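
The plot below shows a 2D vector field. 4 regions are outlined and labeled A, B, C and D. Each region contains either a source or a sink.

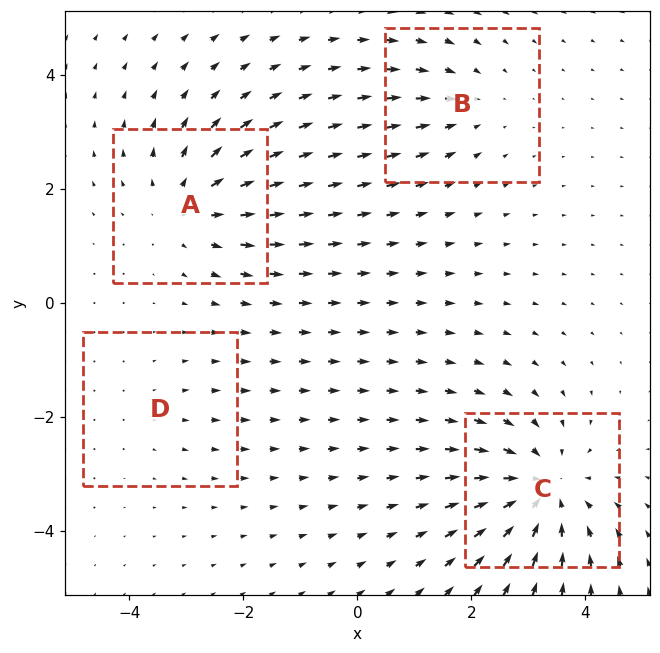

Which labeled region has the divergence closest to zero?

D

Divergence at each region's feature centre — A: about +5, B: about -3, C: about -6, D: about +2. Region D is closest to zero.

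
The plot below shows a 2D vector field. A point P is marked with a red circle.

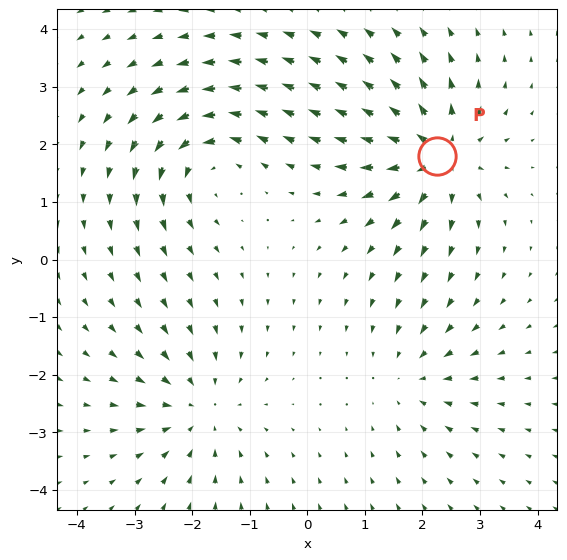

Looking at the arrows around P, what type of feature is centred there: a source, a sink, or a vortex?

At P (2.3, 1.8) the arrows spread outward. Divergence about +6, curl ≈0 — positive divergence with near-zero curl is a source.

source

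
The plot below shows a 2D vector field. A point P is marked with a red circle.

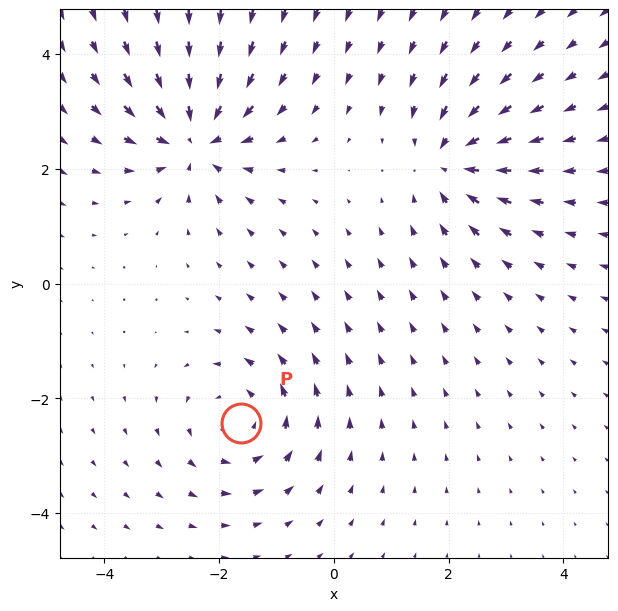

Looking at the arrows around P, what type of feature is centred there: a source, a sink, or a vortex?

vortex

At P (-1.6, -2.4) the arrows circulate counterclockwise. Divergence ≈0, curl about +4 — near-zero divergence with nonzero curl is a vortex.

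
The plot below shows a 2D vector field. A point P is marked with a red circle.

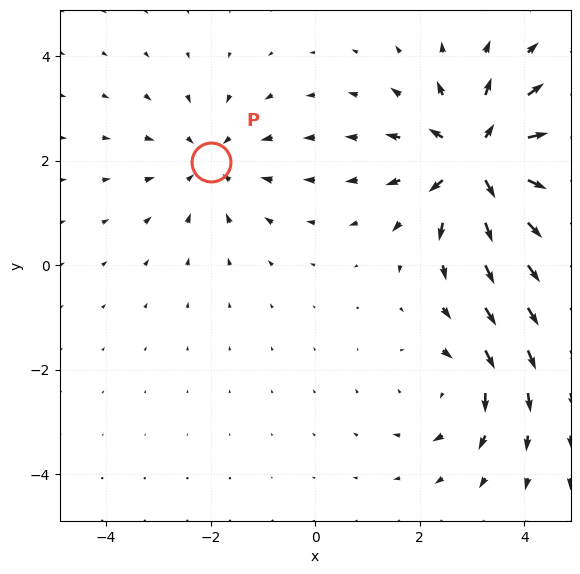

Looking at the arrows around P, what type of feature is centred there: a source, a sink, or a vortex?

At P (-2.0, 2.0) the arrows converge inward. Divergence about -2, curl ≈0 — negative divergence with near-zero curl is a sink.

sink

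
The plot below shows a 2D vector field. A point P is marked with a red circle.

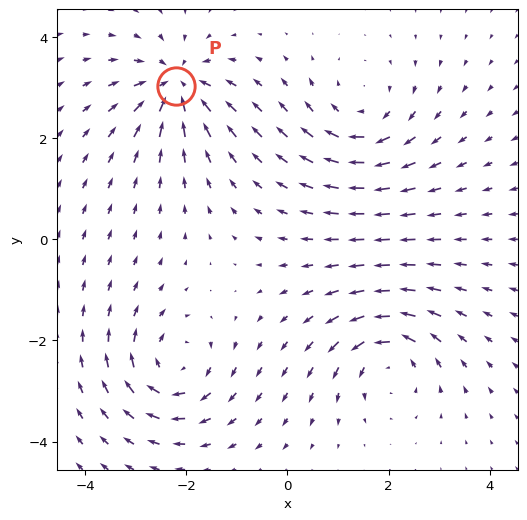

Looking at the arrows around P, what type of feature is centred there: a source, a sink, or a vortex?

At P (-2.2, 3.0) the arrows converge inward. Divergence about -7, curl ≈0 — negative divergence with near-zero curl is a sink.

sink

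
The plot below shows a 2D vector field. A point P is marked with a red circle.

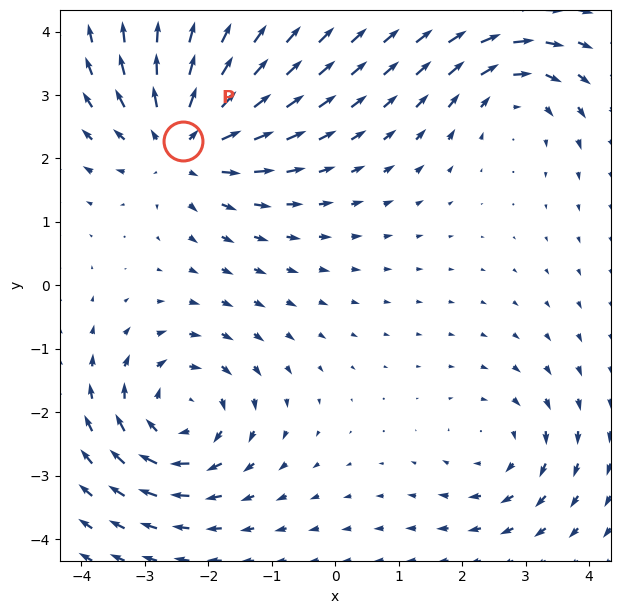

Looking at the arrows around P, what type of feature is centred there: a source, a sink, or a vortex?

At P (-2.4, 2.3) the arrows spread outward. Divergence about +5, curl ≈0 — positive divergence with near-zero curl is a source.

source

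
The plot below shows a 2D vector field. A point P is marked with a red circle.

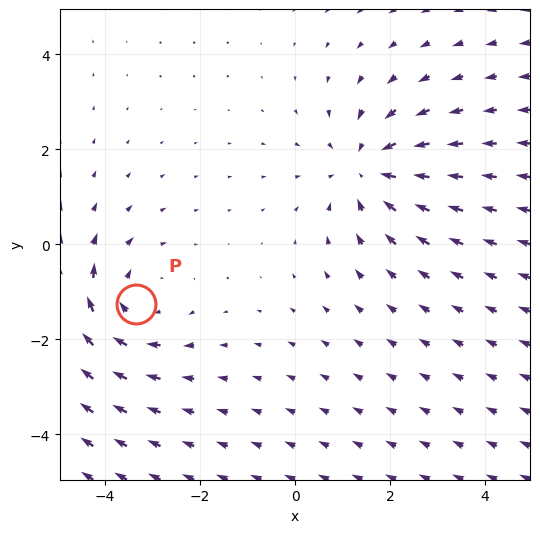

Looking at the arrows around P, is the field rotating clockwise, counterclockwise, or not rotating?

clockwise

Near P at (-3.4, -1.3) the arrows circulate clockwise. The curl (z-component) there is about -2; negative curl means clockwise rotation.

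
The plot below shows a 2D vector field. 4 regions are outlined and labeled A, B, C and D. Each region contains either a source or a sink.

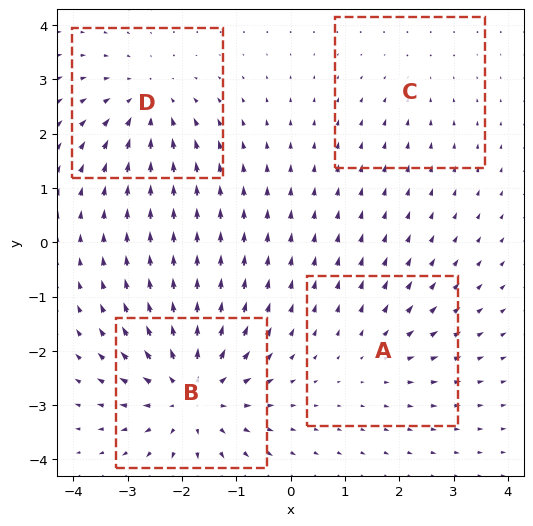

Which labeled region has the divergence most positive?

Divergence at each region's feature centre — A: about +3, B: about +7, C: about -2, D: about -4. Region B is most positive.

B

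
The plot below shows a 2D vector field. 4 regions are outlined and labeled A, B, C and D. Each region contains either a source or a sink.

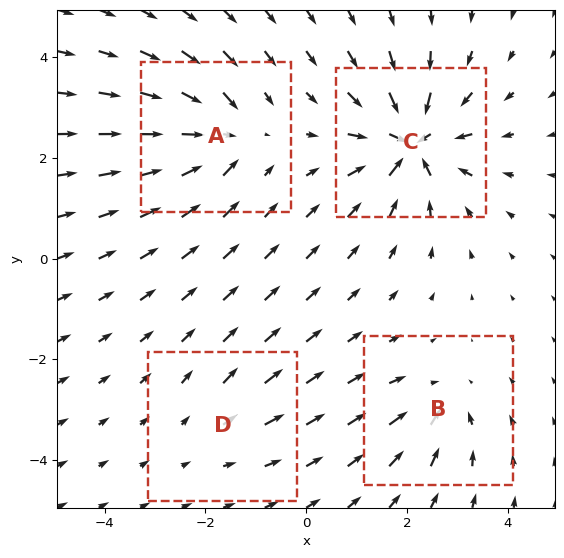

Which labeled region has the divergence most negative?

C

Divergence at each region's feature centre — A: about -6, B: about -4, C: about -9, D: about +2. Region C is most negative.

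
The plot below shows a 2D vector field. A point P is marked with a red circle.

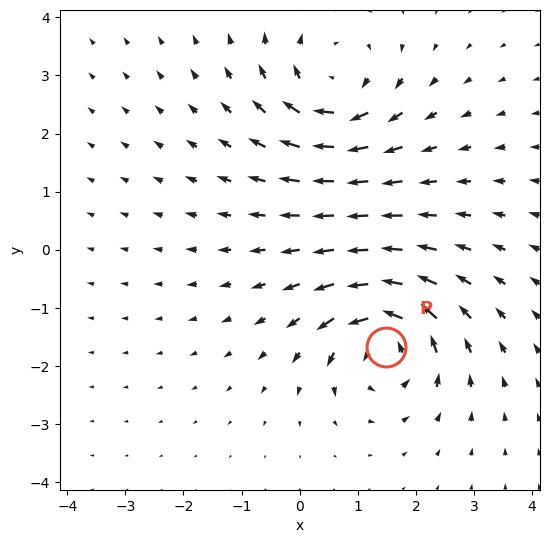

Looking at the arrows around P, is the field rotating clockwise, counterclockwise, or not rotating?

counterclockwise

Near P at (1.5, -1.7) the arrows circulate counterclockwise. The curl (z-component) there is about +7; positive curl means counterclockwise rotation.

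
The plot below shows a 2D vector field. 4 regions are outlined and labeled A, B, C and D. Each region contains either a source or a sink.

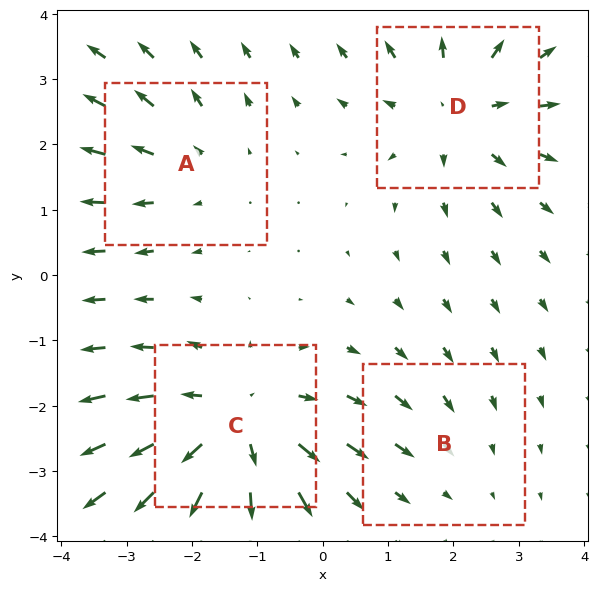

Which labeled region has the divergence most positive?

C

Divergence at each region's feature centre — A: about +3, B: about -2, C: about +5, D: about +4. Region C is most positive.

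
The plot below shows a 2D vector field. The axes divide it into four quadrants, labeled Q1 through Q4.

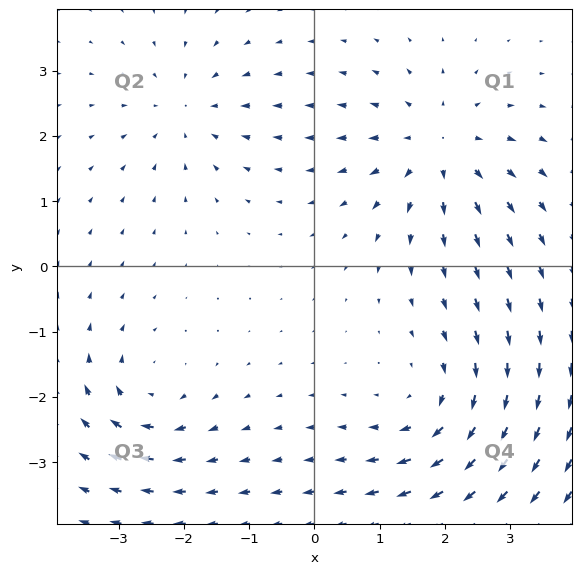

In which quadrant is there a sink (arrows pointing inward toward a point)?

The sink sits at approximately (-2.0, 2.4), which lies in quadrant Q2. The divergence there is about -4, negative as expected for a sink.

Q2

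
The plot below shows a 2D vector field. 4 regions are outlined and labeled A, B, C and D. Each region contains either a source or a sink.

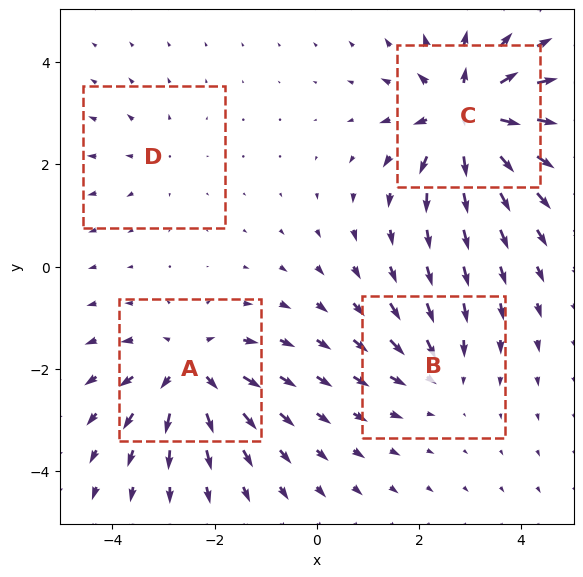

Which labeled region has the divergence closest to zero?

D

Divergence at each region's feature centre — A: about +6, B: about -3, C: about +8, D: about +2. Region D is closest to zero.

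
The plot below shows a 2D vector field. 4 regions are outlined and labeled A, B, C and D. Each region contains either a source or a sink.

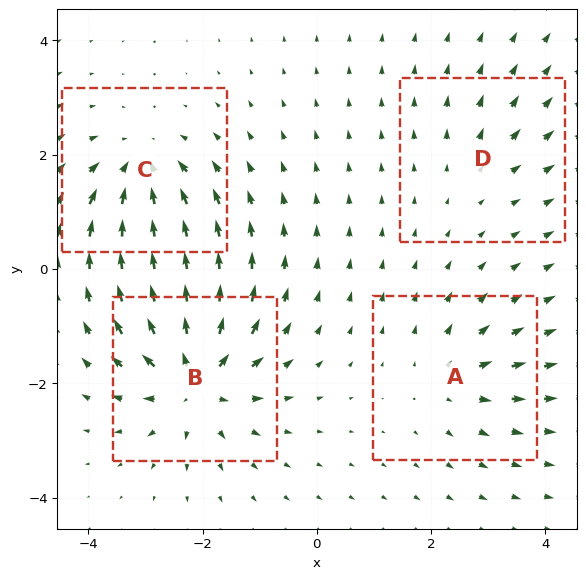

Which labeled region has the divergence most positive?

B

Divergence at each region's feature centre — A: about +4, B: about +8, C: about -6, D: about +2. Region B is most positive.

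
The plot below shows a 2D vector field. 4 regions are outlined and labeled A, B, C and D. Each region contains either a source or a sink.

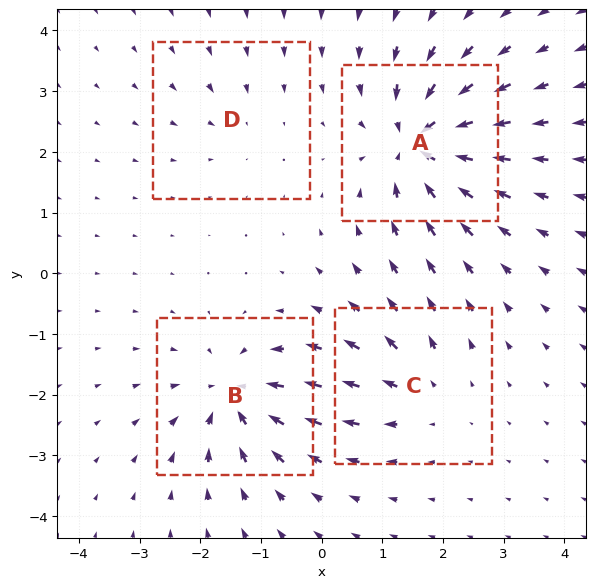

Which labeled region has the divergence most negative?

Divergence at each region's feature centre — A: about -8, B: about -7, C: about +4, D: about -2. Region A is most negative.

A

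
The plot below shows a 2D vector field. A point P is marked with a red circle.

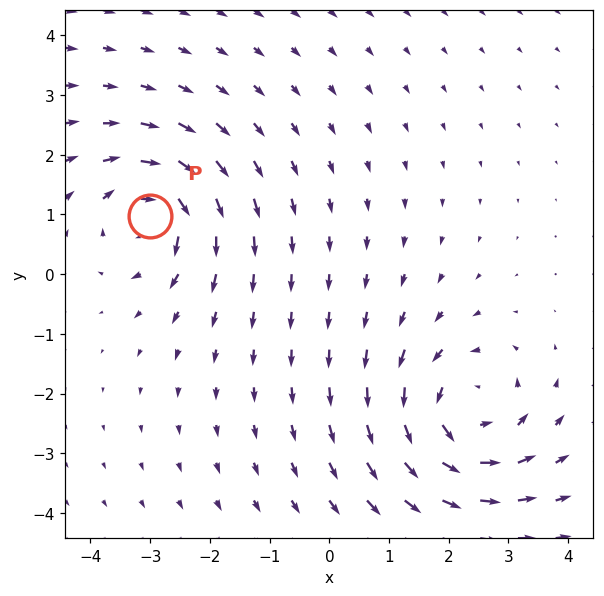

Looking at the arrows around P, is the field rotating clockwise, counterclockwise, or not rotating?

clockwise

Near P at (-3.0, 1.0) the arrows circulate clockwise. The curl (z-component) there is about -5; negative curl means clockwise rotation.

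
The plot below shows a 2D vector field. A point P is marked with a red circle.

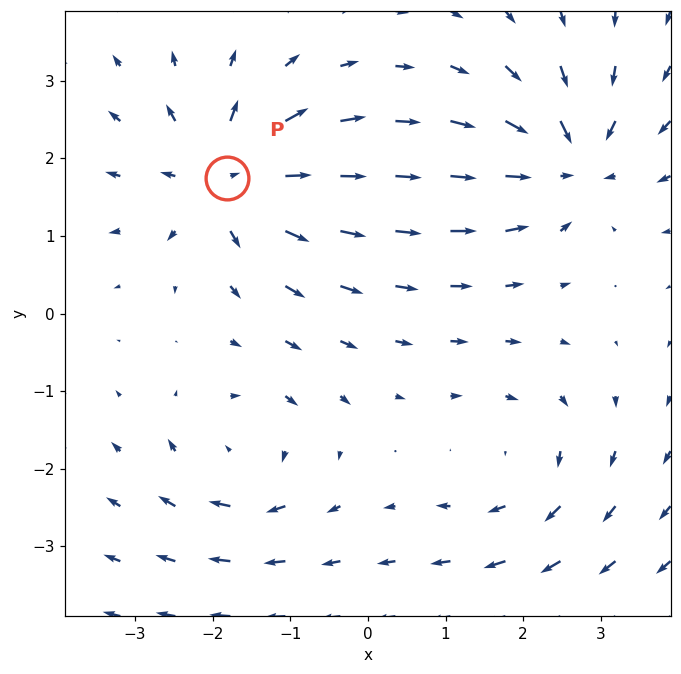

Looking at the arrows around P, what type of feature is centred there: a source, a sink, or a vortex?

source

At P (-1.8, 1.7) the arrows spread outward. Divergence about +6, curl ≈0 — positive divergence with near-zero curl is a source.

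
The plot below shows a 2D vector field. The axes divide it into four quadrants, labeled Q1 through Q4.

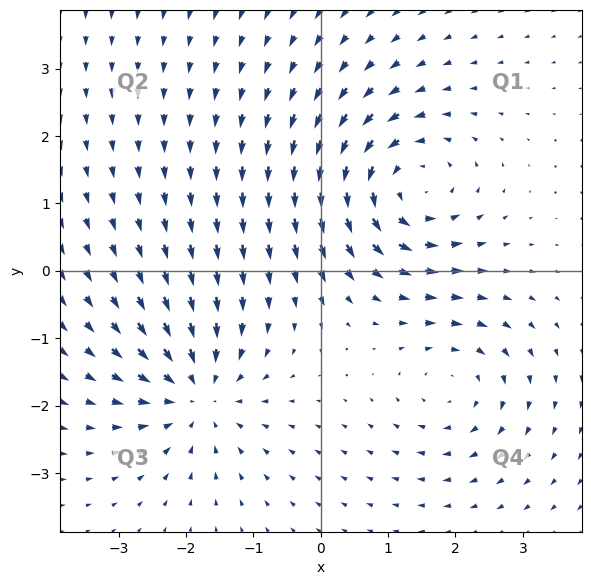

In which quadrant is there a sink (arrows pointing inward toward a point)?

The sink sits at approximately (-1.8, -1.8), which lies in quadrant Q3. The divergence there is about -4, negative as expected for a sink.

Q3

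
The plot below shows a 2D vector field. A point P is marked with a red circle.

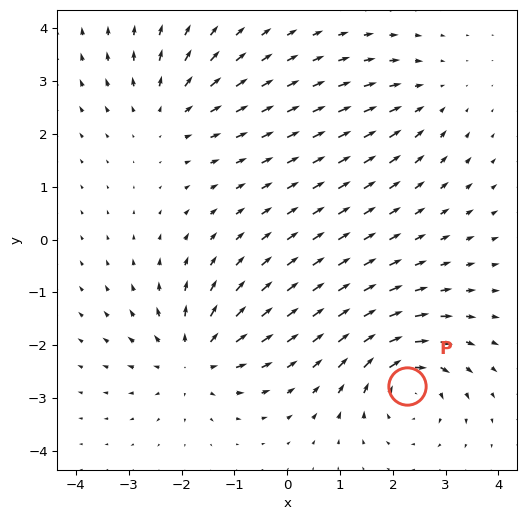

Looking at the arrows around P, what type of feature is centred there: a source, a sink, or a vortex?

At P (2.3, -2.8) the arrows circulate clockwise. Divergence ≈0, curl about -6 — near-zero divergence with nonzero curl is a vortex.

vortex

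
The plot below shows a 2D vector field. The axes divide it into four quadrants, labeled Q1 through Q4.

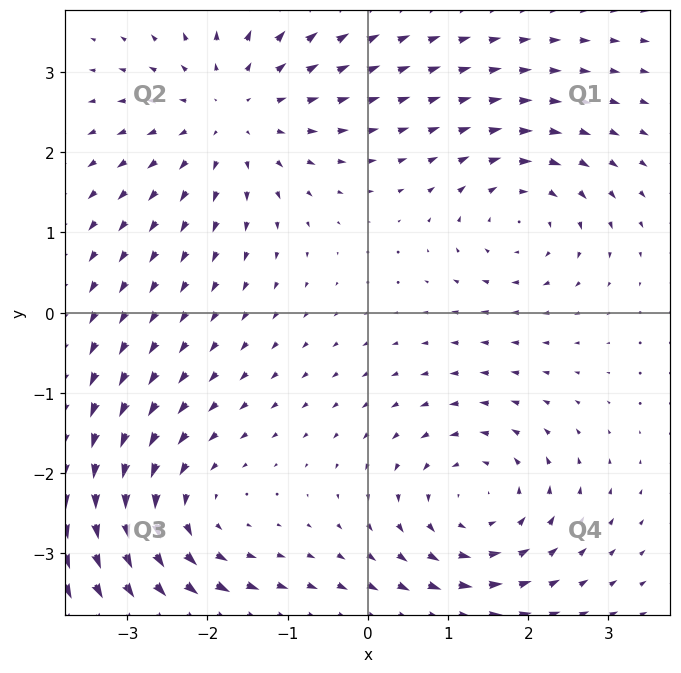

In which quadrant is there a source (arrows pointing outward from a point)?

The source sits at approximately (-1.7, 2.5), which lies in quadrant Q2. The divergence there is about +4, positive as expected for a source.

Q2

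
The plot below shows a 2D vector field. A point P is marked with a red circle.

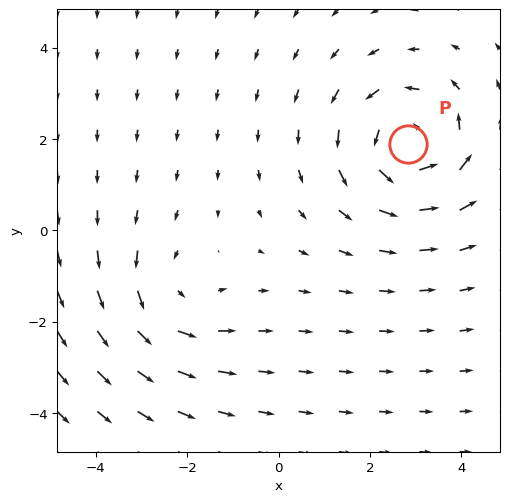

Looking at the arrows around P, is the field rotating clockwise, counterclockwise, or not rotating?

counterclockwise

Near P at (2.8, 1.9) the arrows circulate counterclockwise. The curl (z-component) there is about +3; positive curl means counterclockwise rotation.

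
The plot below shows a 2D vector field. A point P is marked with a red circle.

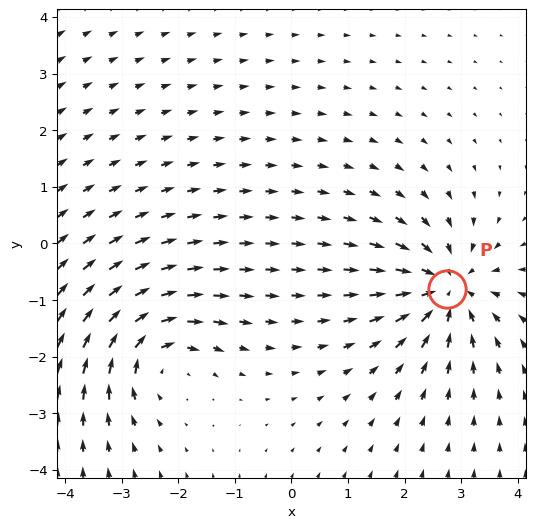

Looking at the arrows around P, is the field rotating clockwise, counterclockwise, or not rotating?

Near P at (2.7, -0.8) the arrows show no circulation. The curl there is ≈0.

not rotating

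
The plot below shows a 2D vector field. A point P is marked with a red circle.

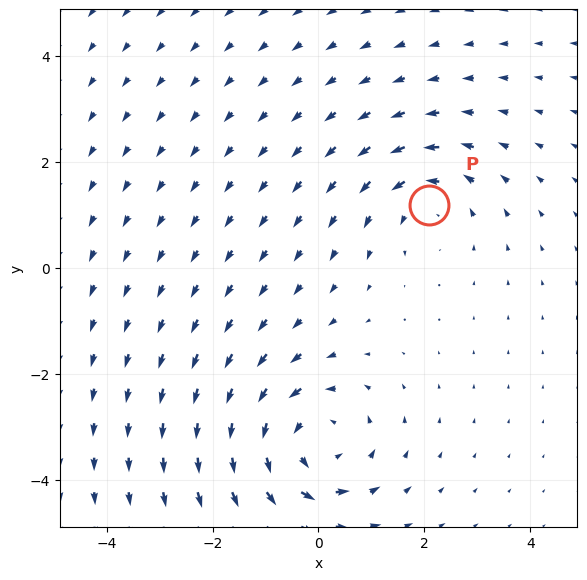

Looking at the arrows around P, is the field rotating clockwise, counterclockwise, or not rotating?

counterclockwise

Near P at (2.1, 1.2) the arrows circulate counterclockwise. The curl (z-component) there is about +3; positive curl means counterclockwise rotation.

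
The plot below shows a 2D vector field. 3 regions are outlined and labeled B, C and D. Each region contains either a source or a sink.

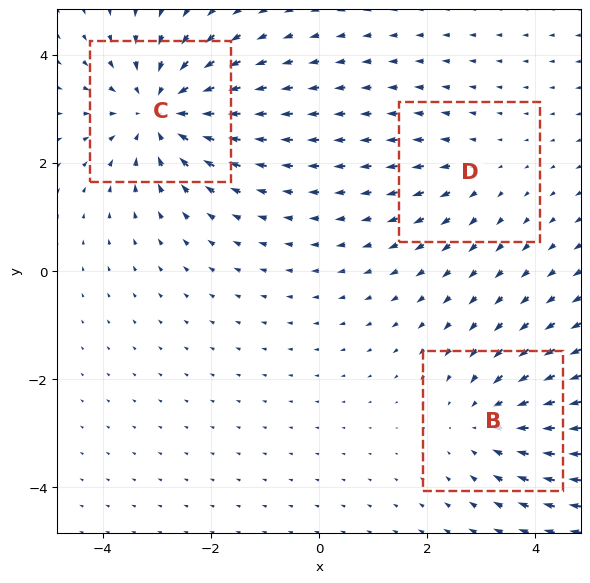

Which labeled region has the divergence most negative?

C

Divergence at each region's feature centre — B: about -3, C: about -5, D: about +2. Region C is most negative.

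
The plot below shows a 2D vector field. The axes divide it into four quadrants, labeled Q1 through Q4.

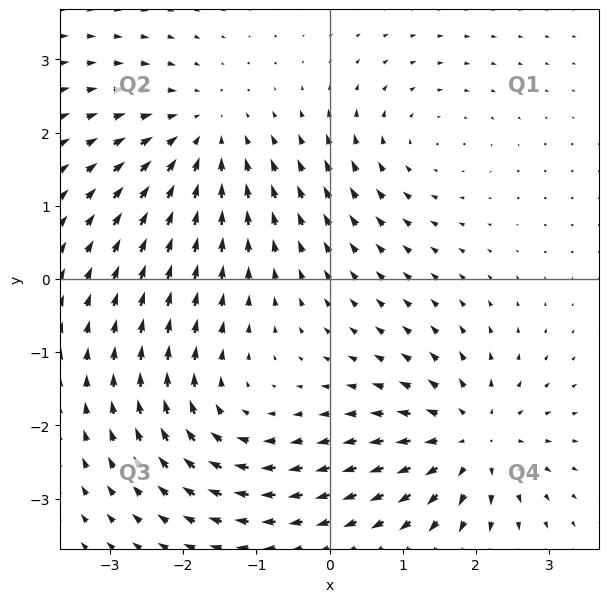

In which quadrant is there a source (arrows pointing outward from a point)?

Q4

The source sits at approximately (1.9, -2.2), which lies in quadrant Q4. The divergence there is about +5, positive as expected for a source.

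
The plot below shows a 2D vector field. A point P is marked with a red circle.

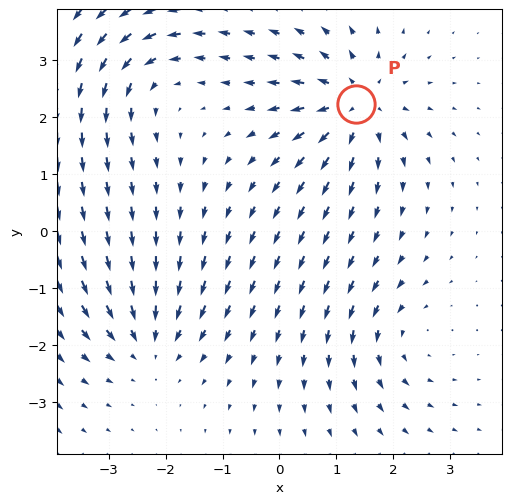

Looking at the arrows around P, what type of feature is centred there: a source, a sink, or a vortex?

At P (1.3, 2.2) the arrows spread outward. Divergence about +4, curl ≈0 — positive divergence with near-zero curl is a source.

source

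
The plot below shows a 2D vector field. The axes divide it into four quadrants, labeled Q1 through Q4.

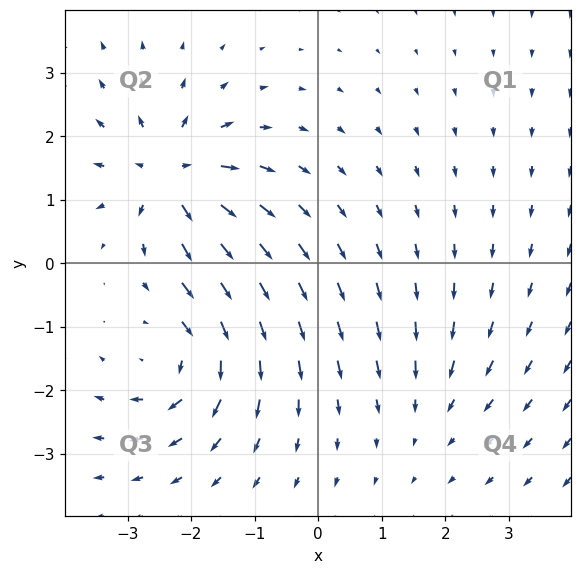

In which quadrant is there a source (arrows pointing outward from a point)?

Q2

The source sits at approximately (-2.3, 1.4), which lies in quadrant Q2. The divergence there is about +7, positive as expected for a source.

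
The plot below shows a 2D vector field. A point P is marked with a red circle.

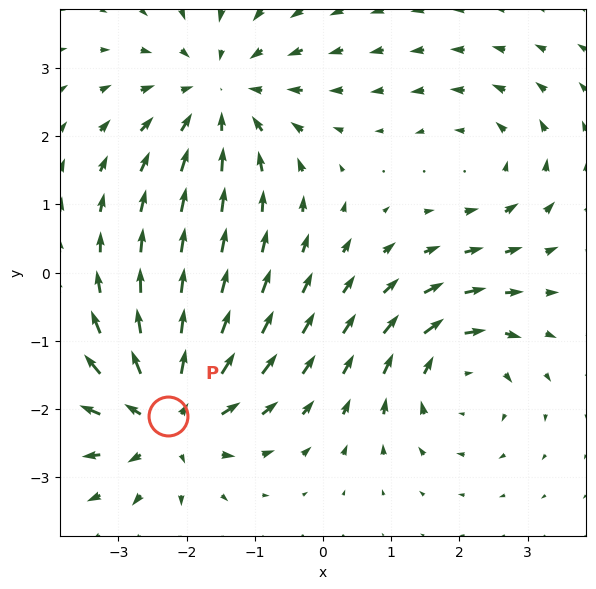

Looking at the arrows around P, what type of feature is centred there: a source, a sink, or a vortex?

source

At P (-2.3, -2.1) the arrows spread outward. Divergence about +6, curl ≈0 — positive divergence with near-zero curl is a source.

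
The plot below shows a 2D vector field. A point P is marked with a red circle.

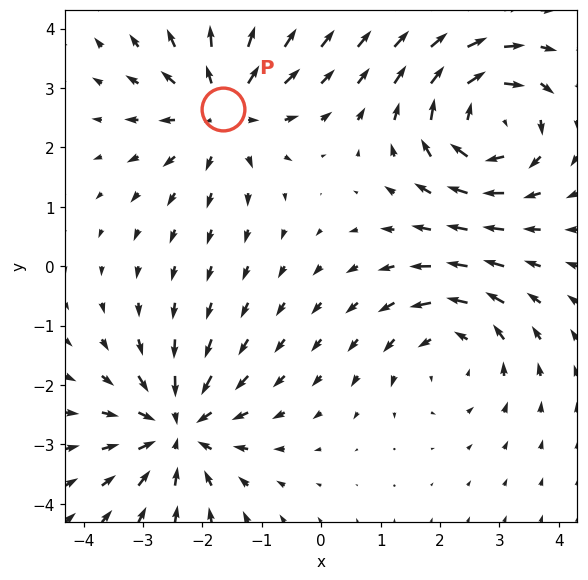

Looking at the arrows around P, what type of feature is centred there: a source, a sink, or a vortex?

At P (-1.6, 2.6) the arrows spread outward. Divergence about +5, curl ≈0 — positive divergence with near-zero curl is a source.

source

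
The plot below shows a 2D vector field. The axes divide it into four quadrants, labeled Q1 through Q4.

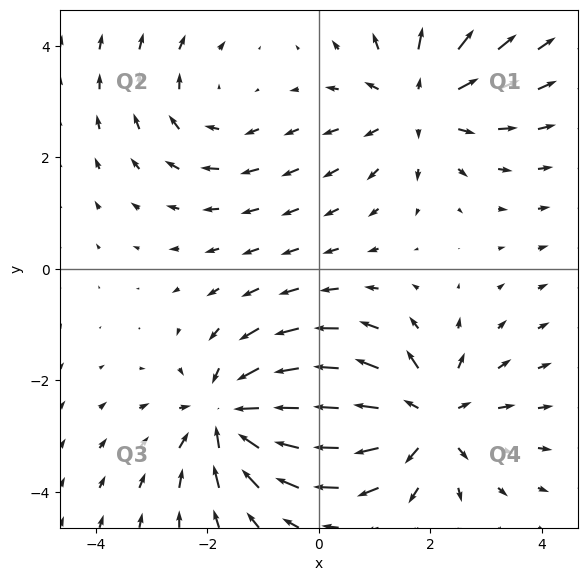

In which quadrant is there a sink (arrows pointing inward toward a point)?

The sink sits at approximately (-1.6, -2.6), which lies in quadrant Q3. The divergence there is about -4, negative as expected for a sink.

Q3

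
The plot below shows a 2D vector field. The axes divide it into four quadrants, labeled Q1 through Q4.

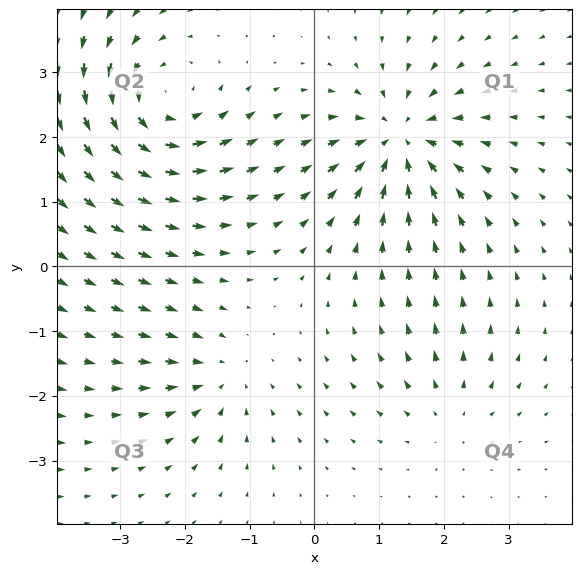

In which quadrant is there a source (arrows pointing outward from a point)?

Q4

The source sits at approximately (2.1, -2.3), which lies in quadrant Q4. The divergence there is about +3, positive as expected for a source.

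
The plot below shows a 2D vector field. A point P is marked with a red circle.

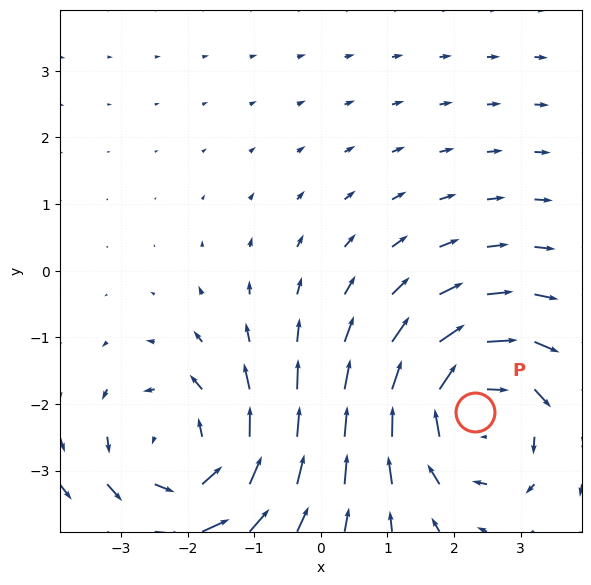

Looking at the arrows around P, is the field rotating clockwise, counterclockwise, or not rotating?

Near P at (2.3, -2.1) the arrows circulate clockwise. The curl (z-component) there is about -5; negative curl means clockwise rotation.

clockwise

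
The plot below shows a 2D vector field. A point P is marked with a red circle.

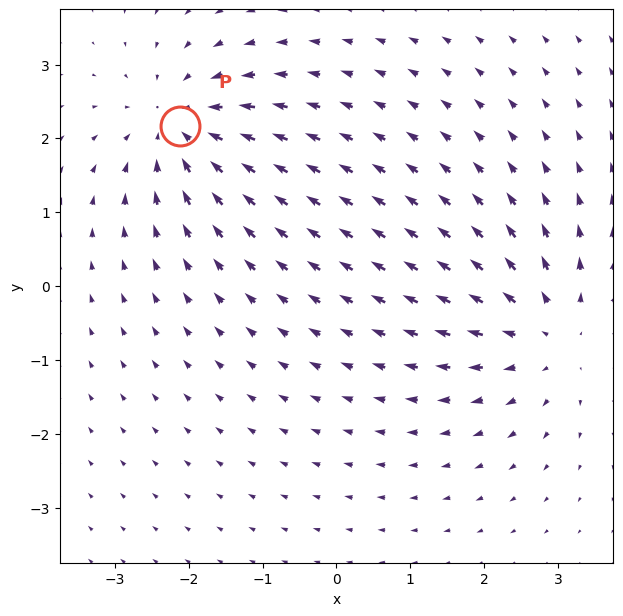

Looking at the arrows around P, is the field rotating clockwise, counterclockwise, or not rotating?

not rotating

Near P at (-2.1, 2.2) the arrows show no circulation. The curl there is ≈0.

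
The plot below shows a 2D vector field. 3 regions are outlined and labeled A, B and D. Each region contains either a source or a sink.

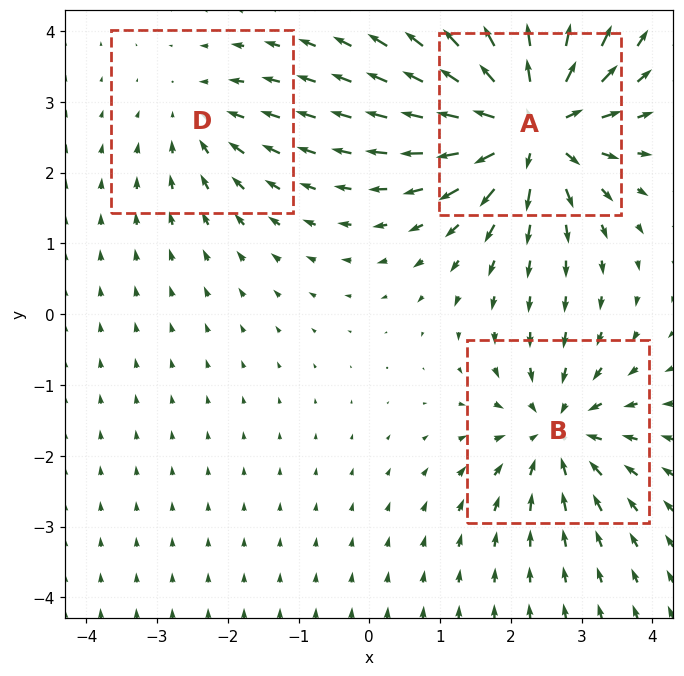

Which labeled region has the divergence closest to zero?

D

Divergence at each region's feature centre — A: about +6, B: about -4, D: about -2. Region D is closest to zero.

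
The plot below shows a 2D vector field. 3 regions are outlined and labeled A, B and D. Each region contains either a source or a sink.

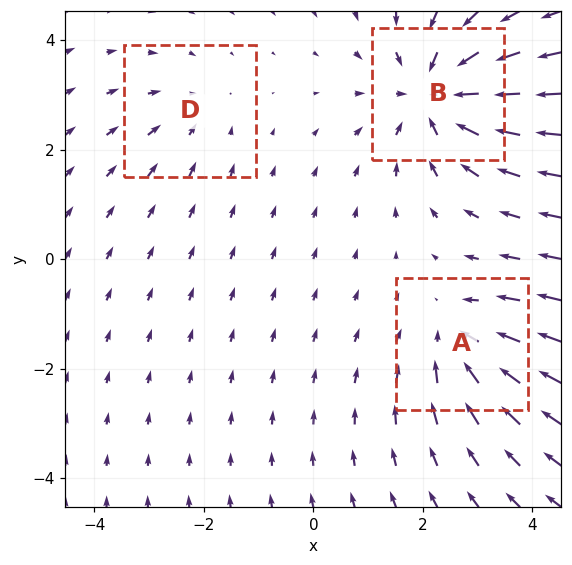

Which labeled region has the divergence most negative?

Divergence at each region's feature centre — A: about -3, B: about -5, D: about -2. Region B is most negative.

B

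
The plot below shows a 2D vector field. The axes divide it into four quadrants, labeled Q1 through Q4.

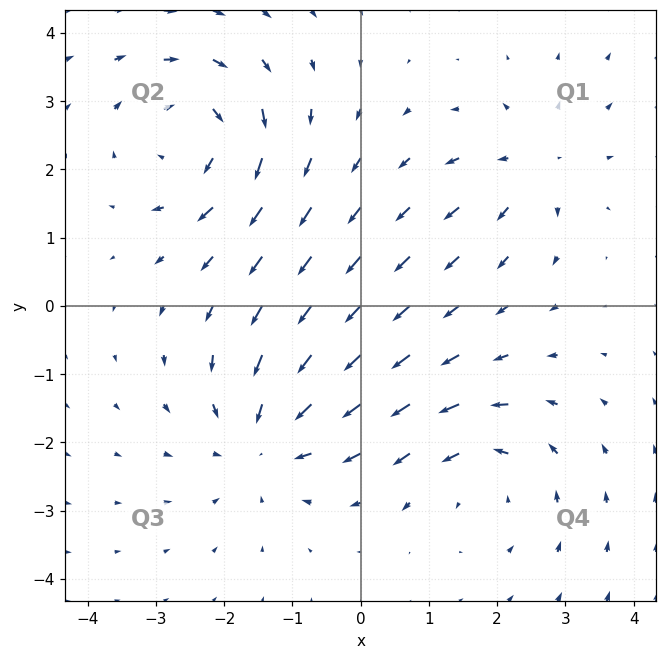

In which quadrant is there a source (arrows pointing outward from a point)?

The source sits at approximately (2.5, 2.1), which lies in quadrant Q1. The divergence there is about +4, positive as expected for a source.

Q1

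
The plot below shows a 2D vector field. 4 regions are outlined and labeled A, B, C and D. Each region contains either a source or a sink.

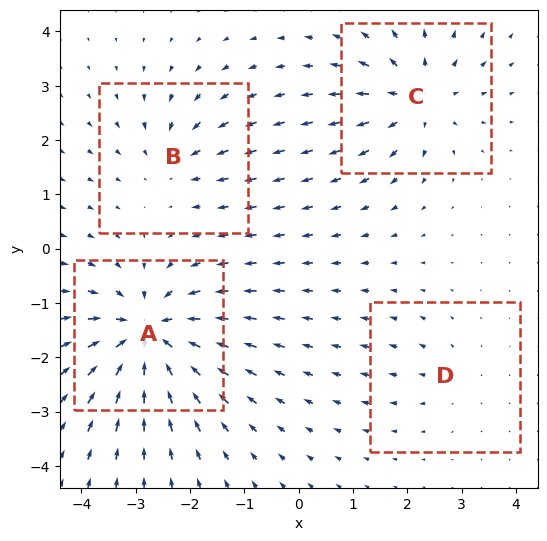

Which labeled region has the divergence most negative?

A

Divergence at each region's feature centre — A: about -8, B: about -4, C: about +5, D: about +2. Region A is most negative.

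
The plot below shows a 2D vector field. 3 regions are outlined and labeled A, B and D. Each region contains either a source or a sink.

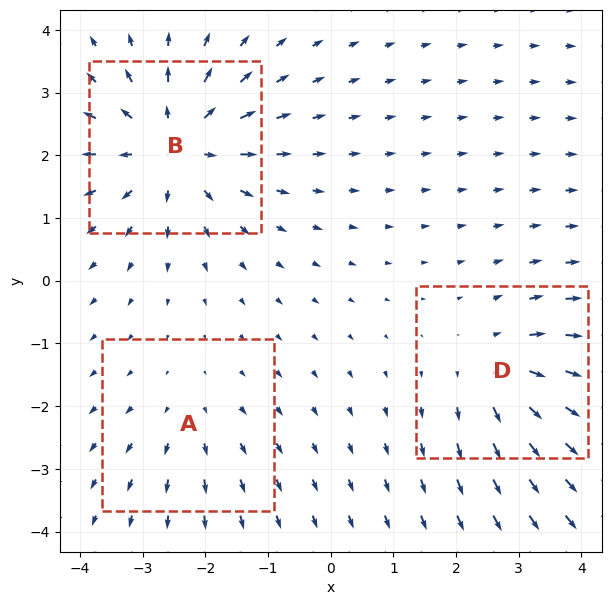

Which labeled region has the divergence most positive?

Divergence at each region's feature centre — A: about +2, B: about +5, D: about +3. Region B is most positive.

B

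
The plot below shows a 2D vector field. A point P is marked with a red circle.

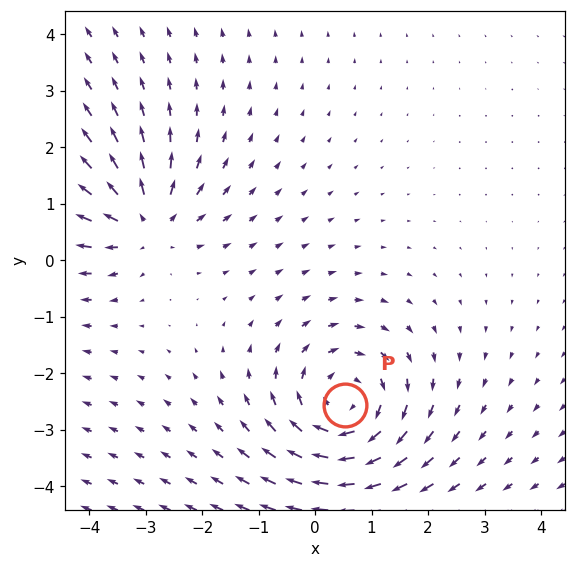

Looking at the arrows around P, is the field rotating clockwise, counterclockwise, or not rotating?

Near P at (0.5, -2.6) the arrows circulate clockwise. The curl (z-component) there is about -4; negative curl means clockwise rotation.

clockwise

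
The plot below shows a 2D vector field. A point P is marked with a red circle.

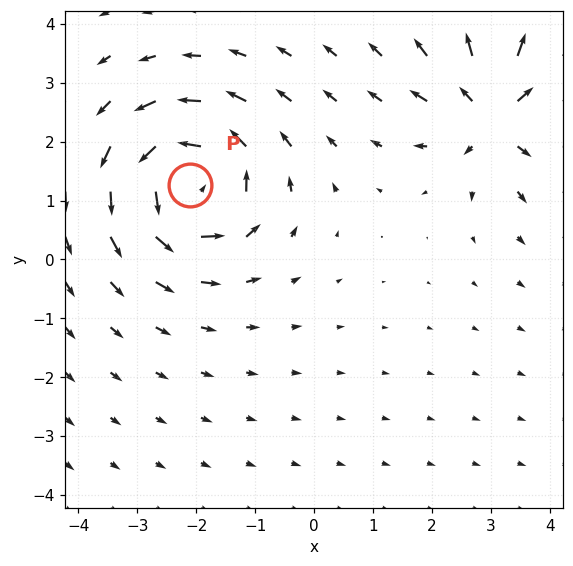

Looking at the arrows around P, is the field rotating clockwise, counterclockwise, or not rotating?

Near P at (-2.1, 1.3) the arrows circulate counterclockwise. The curl (z-component) there is about +6; positive curl means counterclockwise rotation.

counterclockwise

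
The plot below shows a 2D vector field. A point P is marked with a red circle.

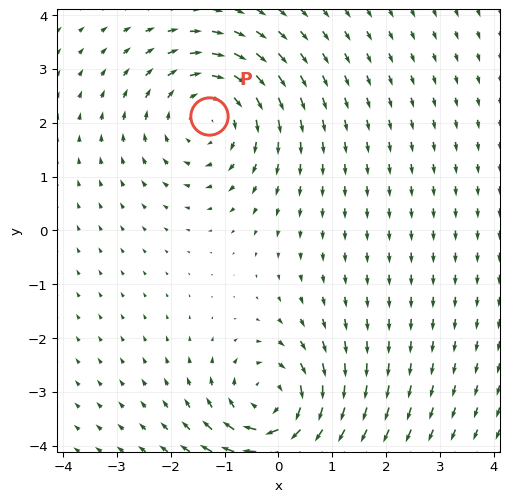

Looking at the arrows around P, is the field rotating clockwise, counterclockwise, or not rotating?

Near P at (-1.3, 2.1) the arrows circulate clockwise. The curl (z-component) there is about -3; negative curl means clockwise rotation.

clockwise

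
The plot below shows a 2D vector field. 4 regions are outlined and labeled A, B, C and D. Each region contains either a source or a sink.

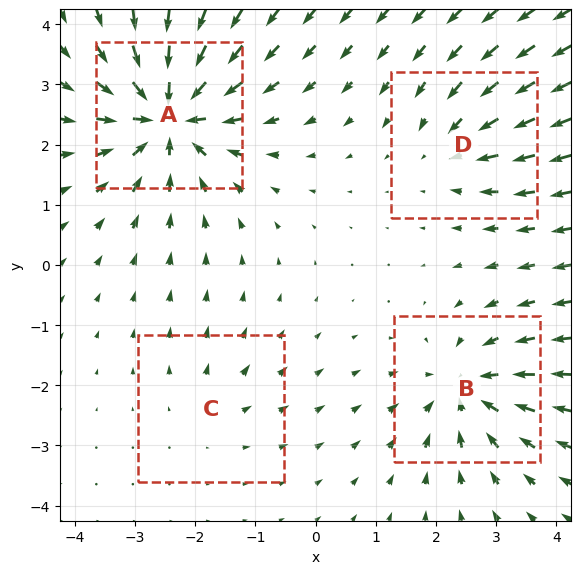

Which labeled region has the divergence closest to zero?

C

Divergence at each region's feature centre — A: about -8, B: about -5, C: about +2, D: about -4. Region C is closest to zero.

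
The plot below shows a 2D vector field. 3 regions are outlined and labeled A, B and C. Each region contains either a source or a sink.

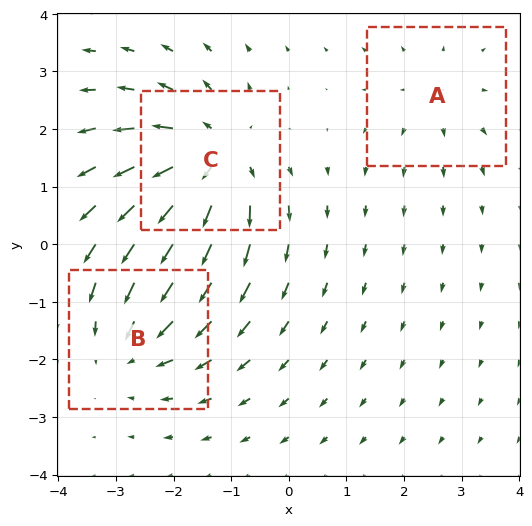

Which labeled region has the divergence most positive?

C

Divergence at each region's feature centre — A: about +2, B: about -3, C: about +4. Region C is most positive.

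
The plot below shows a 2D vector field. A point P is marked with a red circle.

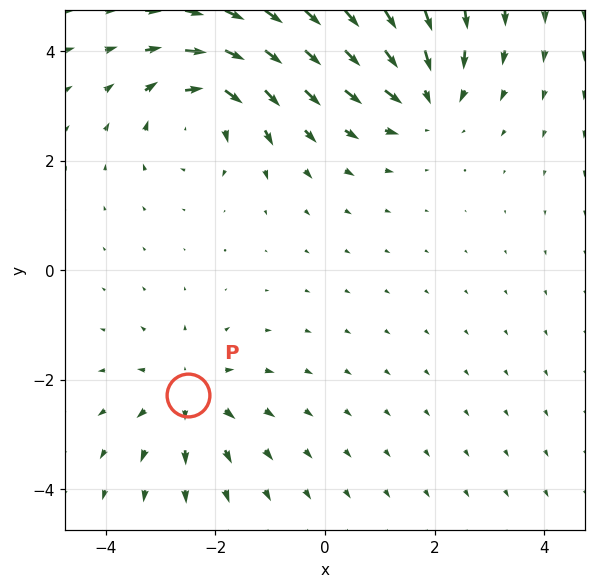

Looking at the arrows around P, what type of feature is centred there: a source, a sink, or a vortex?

At P (-2.5, -2.3) the arrows spread outward. Divergence about +3, curl ≈0 — positive divergence with near-zero curl is a source.

source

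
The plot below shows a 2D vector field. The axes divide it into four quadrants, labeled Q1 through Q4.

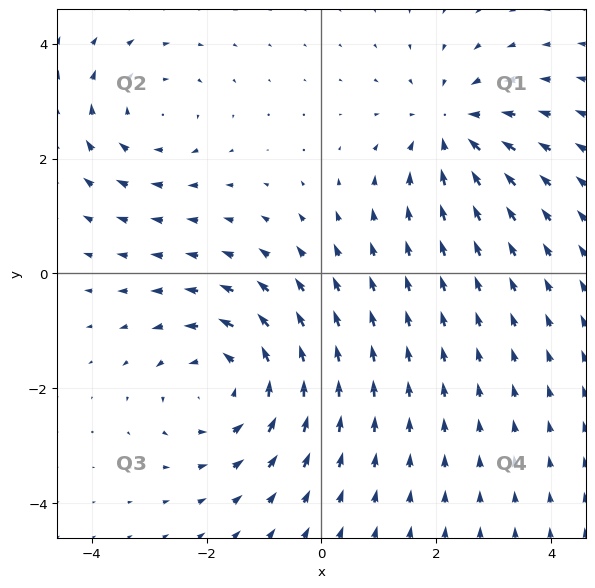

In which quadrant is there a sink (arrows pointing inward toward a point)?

Q1

The sink sits at approximately (2.3, 2.5), which lies in quadrant Q1. The divergence there is about -3, negative as expected for a sink.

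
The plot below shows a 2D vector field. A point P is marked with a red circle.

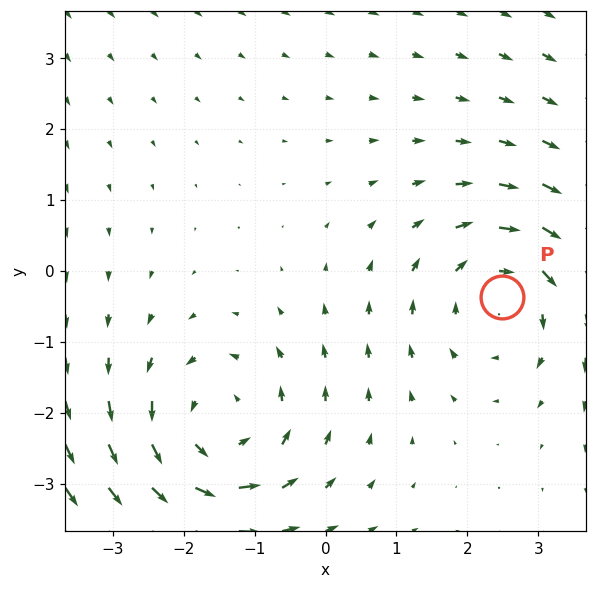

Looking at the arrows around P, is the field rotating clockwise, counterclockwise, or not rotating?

clockwise

Near P at (2.5, -0.4) the arrows circulate clockwise. The curl (z-component) there is about -3; negative curl means clockwise rotation.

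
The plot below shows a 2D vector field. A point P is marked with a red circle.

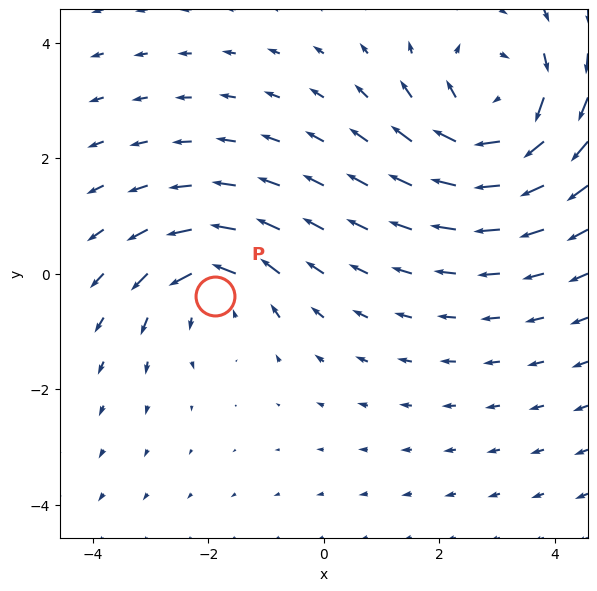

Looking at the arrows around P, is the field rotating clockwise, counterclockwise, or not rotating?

Near P at (-1.9, -0.4) the arrows circulate counterclockwise. The curl (z-component) there is about +3; positive curl means counterclockwise rotation.

counterclockwise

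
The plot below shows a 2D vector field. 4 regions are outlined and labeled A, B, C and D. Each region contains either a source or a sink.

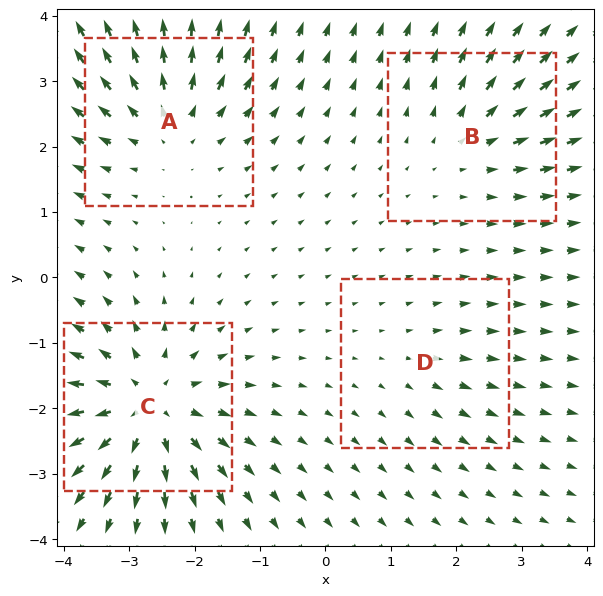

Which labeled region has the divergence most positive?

C

Divergence at each region's feature centre — A: about +5, B: about +4, C: about +7, D: about +2. Region C is most positive.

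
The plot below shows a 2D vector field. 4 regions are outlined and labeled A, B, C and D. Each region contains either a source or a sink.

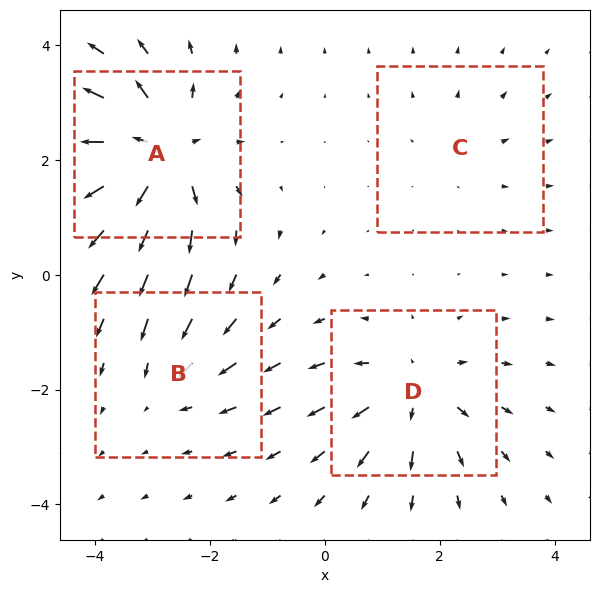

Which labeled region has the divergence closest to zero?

Divergence at each region's feature centre — A: about +8, B: about -3, C: about +2, D: about +5. Region C is closest to zero.

C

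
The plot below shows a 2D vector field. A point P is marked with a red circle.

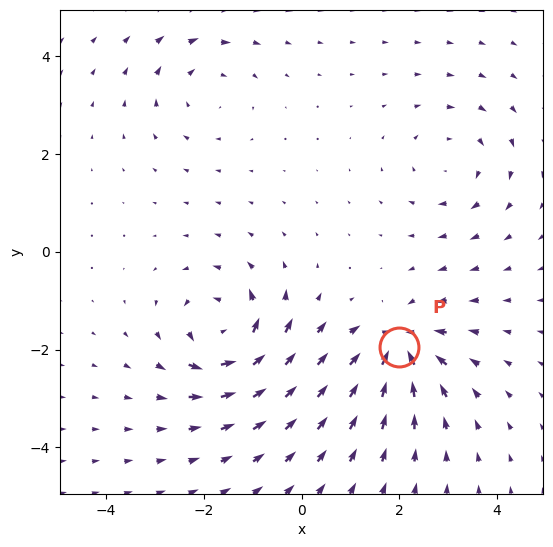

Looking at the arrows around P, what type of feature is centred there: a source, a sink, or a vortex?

sink

At P (2.0, -1.9) the arrows converge inward. Divergence about -6, curl ≈0 — negative divergence with near-zero curl is a sink.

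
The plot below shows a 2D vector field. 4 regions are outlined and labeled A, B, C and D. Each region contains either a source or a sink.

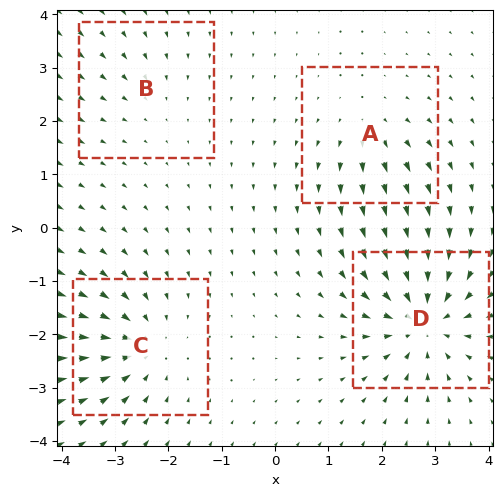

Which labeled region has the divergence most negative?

D

Divergence at each region's feature centre — A: about +4, B: about -2, C: about -6, D: about -8. Region D is most negative.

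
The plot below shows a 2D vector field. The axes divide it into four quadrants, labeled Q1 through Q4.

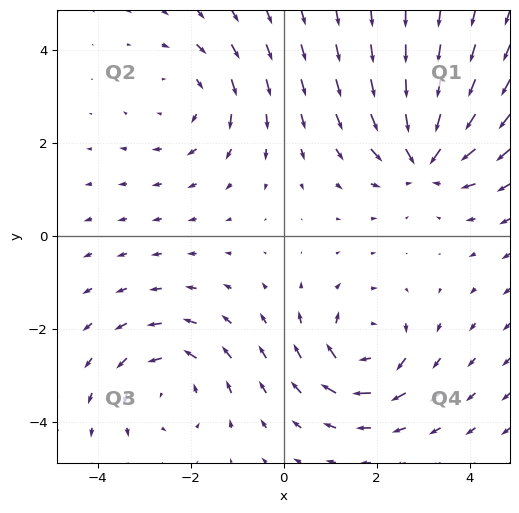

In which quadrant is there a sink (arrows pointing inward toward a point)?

The sink sits at approximately (3.1, 1.7), which lies in quadrant Q1. The divergence there is about -4, negative as expected for a sink.

Q1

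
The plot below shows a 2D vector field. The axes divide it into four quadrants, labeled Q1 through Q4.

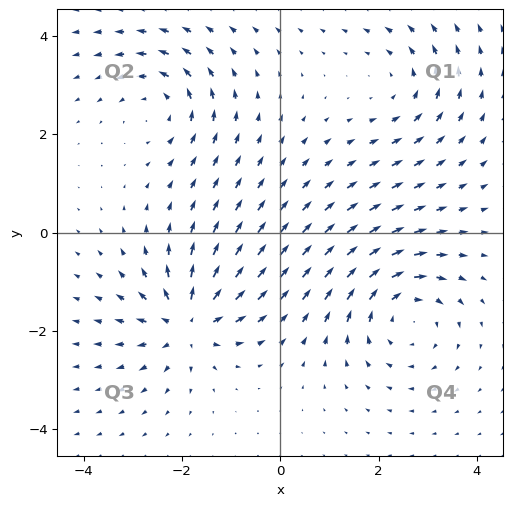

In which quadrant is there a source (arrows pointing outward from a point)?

Q3

The source sits at approximately (-1.9, -1.8), which lies in quadrant Q3. The divergence there is about +6, positive as expected for a source.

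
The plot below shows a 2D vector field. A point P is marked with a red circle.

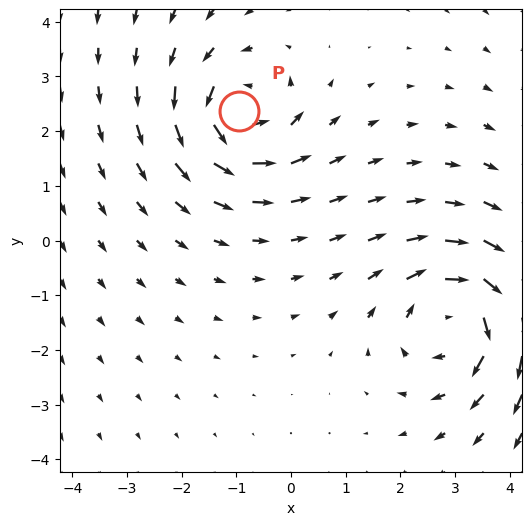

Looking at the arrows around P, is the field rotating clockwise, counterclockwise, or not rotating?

Near P at (-0.9, 2.4) the arrows circulate counterclockwise. The curl (z-component) there is about +4; positive curl means counterclockwise rotation.

counterclockwise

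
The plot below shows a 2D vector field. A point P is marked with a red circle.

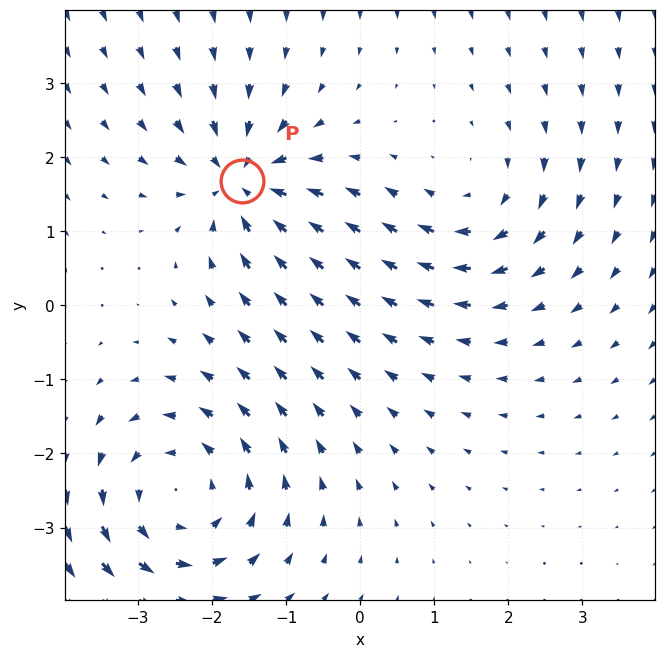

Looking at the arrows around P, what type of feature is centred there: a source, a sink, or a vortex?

sink

At P (-1.6, 1.7) the arrows converge inward. Divergence about -4, curl ≈0 — negative divergence with near-zero curl is a sink.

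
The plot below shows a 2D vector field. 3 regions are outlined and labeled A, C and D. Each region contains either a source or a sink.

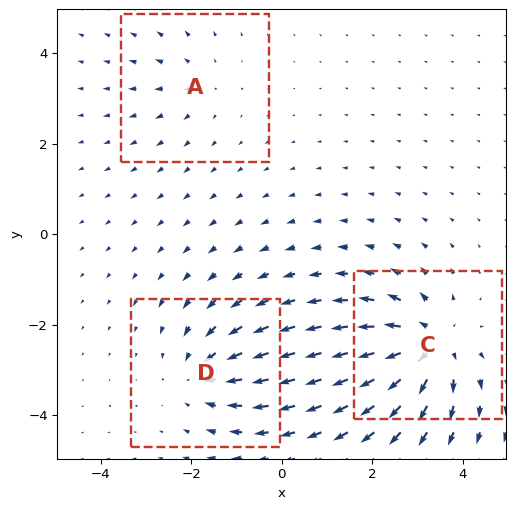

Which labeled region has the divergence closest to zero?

Divergence at each region's feature centre — A: about +2, C: about +5, D: about -3. Region A is closest to zero.

A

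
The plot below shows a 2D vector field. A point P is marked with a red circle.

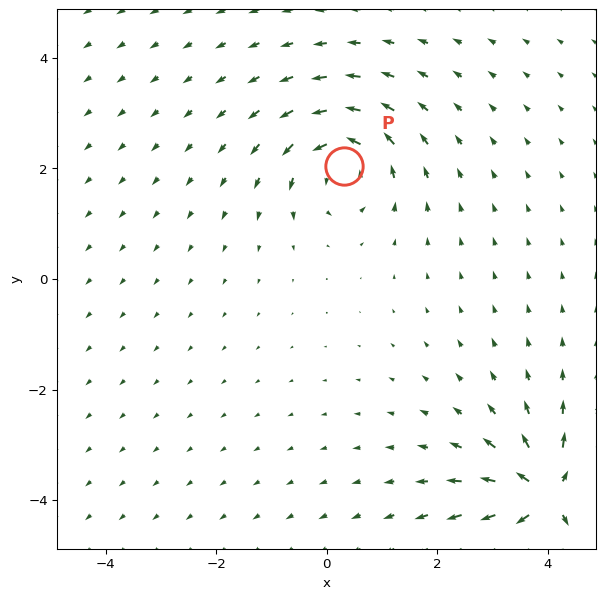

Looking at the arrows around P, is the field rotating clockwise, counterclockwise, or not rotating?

Near P at (0.3, 2.0) the arrows circulate counterclockwise. The curl (z-component) there is about +4; positive curl means counterclockwise rotation.

counterclockwise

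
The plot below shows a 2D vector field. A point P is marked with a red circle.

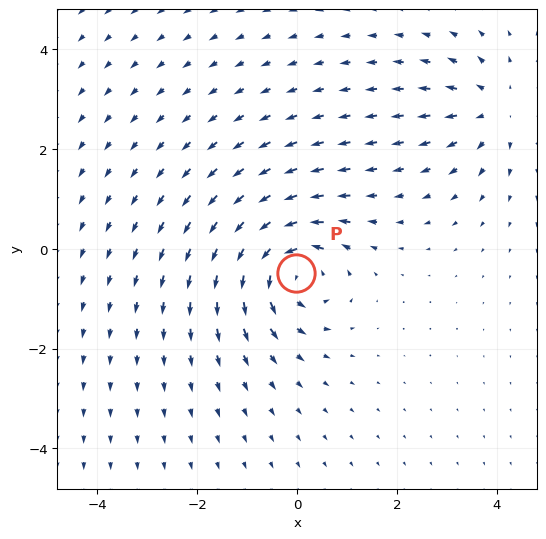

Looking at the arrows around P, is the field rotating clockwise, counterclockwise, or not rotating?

counterclockwise

Near P at (-0.0, -0.5) the arrows circulate counterclockwise. The curl (z-component) there is about +6; positive curl means counterclockwise rotation.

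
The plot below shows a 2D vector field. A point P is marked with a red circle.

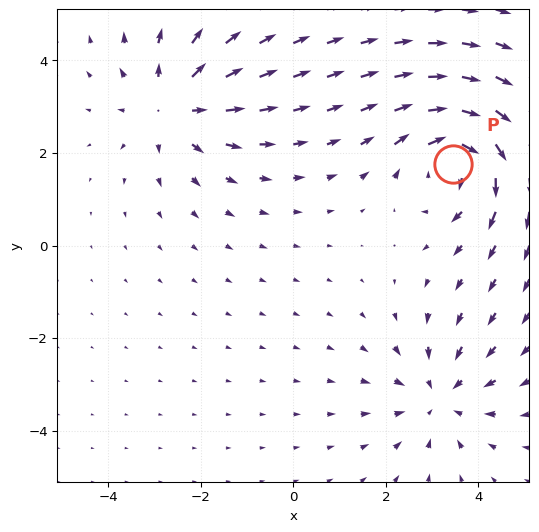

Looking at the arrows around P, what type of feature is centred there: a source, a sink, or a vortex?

vortex

At P (3.5, 1.8) the arrows circulate clockwise. Divergence ≈0, curl about -5 — near-zero divergence with nonzero curl is a vortex.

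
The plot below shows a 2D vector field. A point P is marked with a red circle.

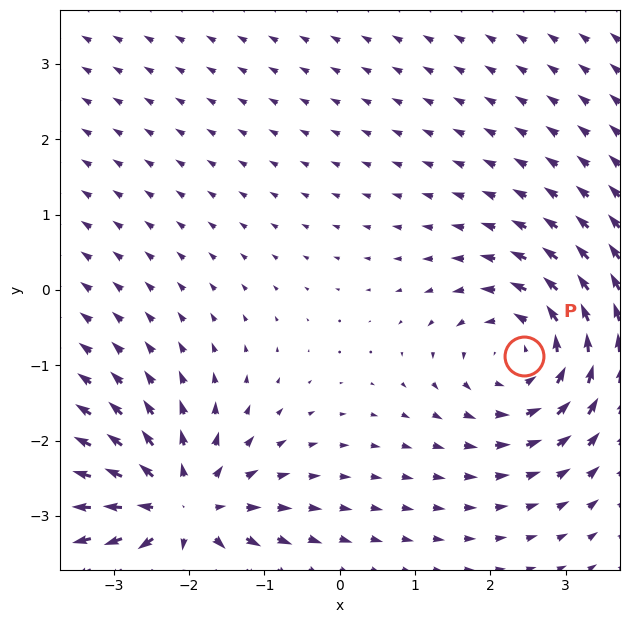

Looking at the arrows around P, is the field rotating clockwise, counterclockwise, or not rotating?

counterclockwise

Near P at (2.4, -0.9) the arrows circulate counterclockwise. The curl (z-component) there is about +4; positive curl means counterclockwise rotation.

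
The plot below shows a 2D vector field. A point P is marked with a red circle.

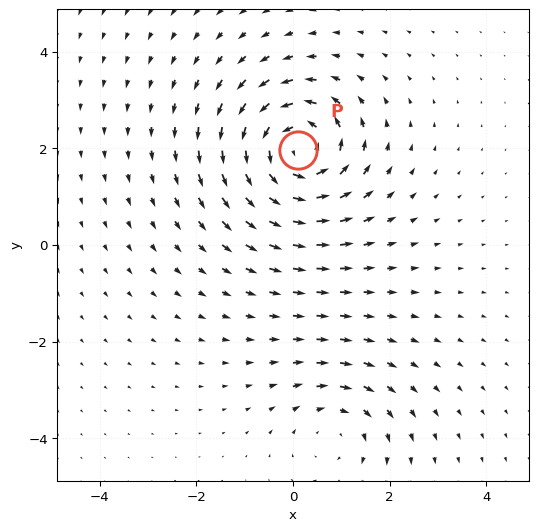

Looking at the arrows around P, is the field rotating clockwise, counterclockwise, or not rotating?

counterclockwise

Near P at (0.1, 2.0) the arrows circulate counterclockwise. The curl (z-component) there is about +5; positive curl means counterclockwise rotation.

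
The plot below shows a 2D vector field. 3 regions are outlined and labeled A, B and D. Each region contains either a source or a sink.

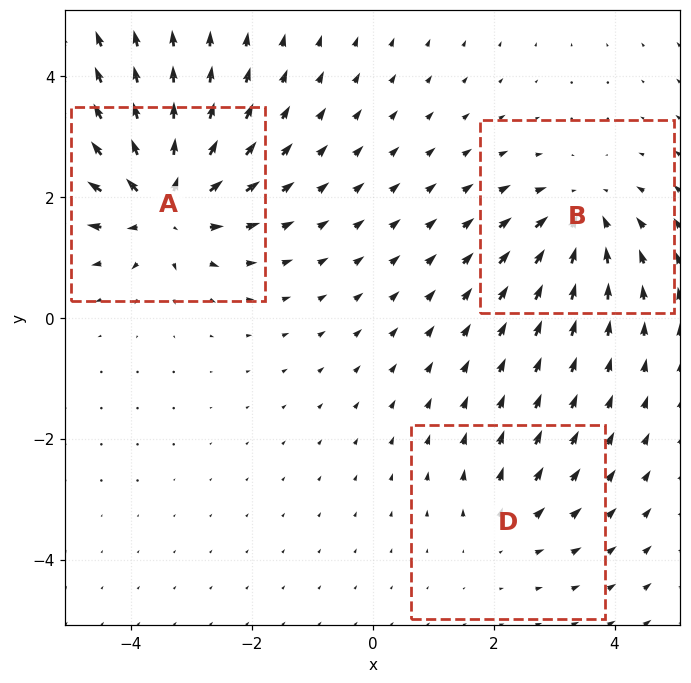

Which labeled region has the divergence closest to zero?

D

Divergence at each region's feature centre — A: about +5, B: about -4, D: about +2. Region D is closest to zero.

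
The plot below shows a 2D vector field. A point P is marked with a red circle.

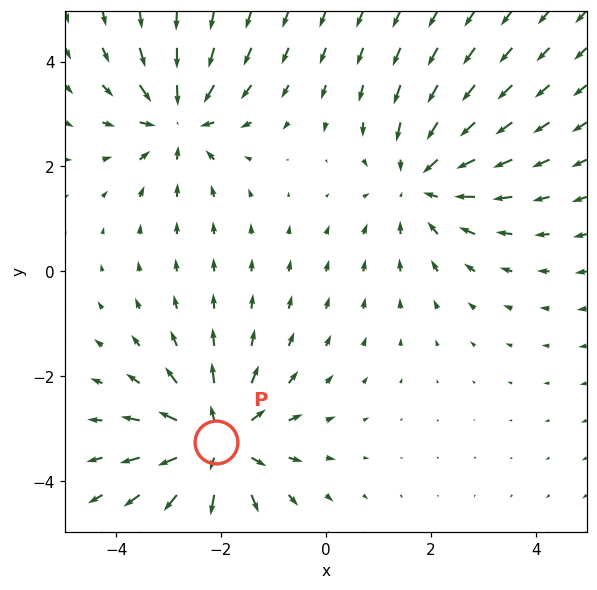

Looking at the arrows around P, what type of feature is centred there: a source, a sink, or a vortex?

source

At P (-2.1, -3.3) the arrows spread outward. Divergence about +4, curl ≈0 — positive divergence with near-zero curl is a source.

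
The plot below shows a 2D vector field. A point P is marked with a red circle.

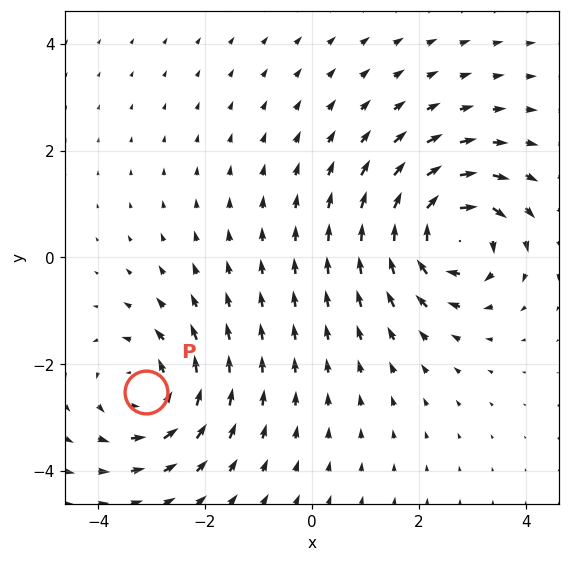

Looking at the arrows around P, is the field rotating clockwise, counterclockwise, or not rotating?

counterclockwise

Near P at (-3.1, -2.5) the arrows circulate counterclockwise. The curl (z-component) there is about +4; positive curl means counterclockwise rotation.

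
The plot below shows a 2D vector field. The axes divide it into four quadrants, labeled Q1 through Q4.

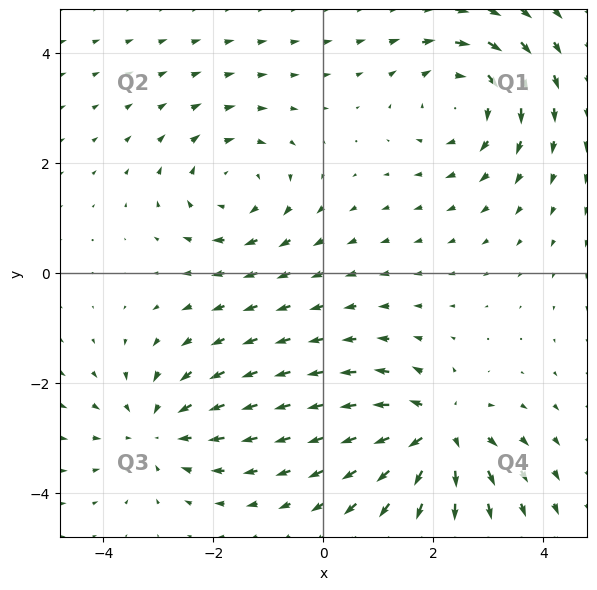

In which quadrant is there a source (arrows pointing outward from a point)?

Q4

The source sits at approximately (2.1, -2.9), which lies in quadrant Q4. The divergence there is about +6, positive as expected for a source.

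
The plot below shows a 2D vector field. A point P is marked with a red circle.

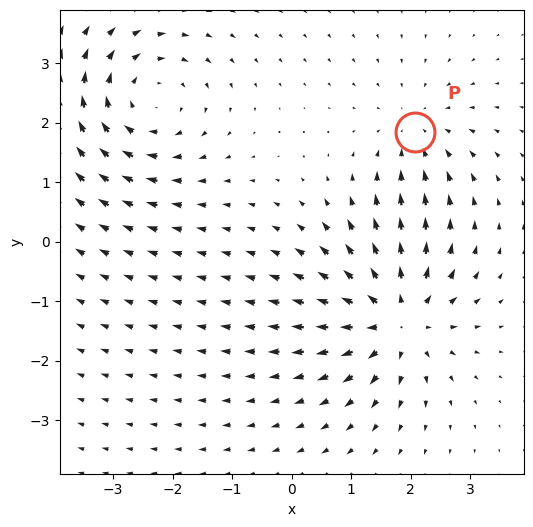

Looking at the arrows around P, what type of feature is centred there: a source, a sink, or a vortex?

sink

At P (2.1, 1.8) the arrows converge inward. Divergence about -3, curl ≈0 — negative divergence with near-zero curl is a sink.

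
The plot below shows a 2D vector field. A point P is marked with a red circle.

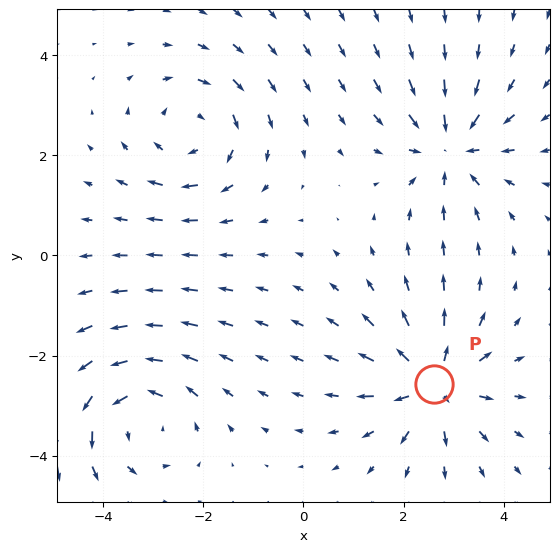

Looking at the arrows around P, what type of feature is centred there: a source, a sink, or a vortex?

At P (2.6, -2.6) the arrows spread outward. Divergence about +5, curl ≈0 — positive divergence with near-zero curl is a source.

source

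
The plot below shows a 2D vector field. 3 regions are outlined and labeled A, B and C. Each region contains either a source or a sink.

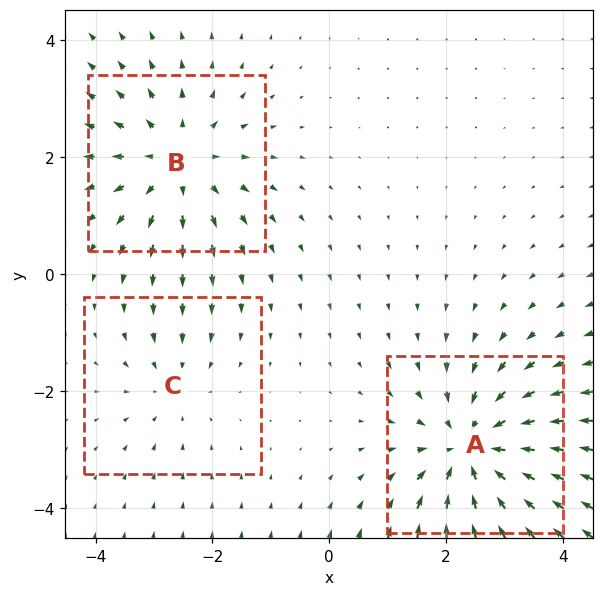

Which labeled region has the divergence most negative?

A

Divergence at each region's feature centre — A: about -4, B: about +3, C: about -2. Region A is most negative.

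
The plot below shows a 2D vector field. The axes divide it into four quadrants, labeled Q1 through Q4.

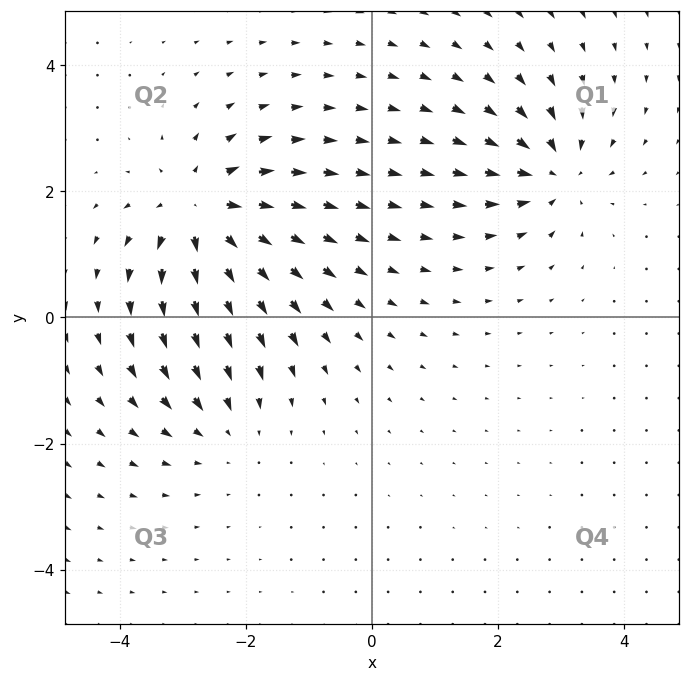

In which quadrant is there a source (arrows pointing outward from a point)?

Q2

The source sits at approximately (-2.7, 1.7), which lies in quadrant Q2. The divergence there is about +6, positive as expected for a source.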